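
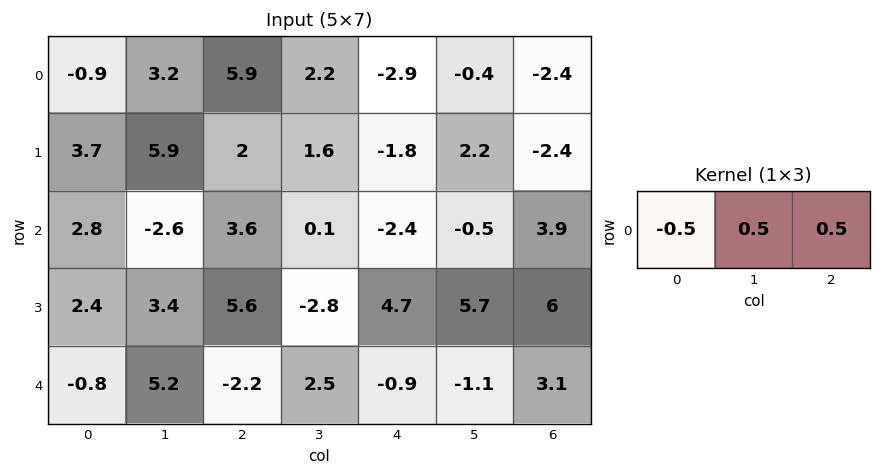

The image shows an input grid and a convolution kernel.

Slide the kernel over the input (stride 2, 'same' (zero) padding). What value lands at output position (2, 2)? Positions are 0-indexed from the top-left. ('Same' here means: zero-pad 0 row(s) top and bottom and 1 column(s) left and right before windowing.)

-2.25

The receptive field on the zero-padded input at this output position is [2.5 -0.9 -1.1]. Elementwise product with the kernel and sum: 2.5·-0.5 + -0.9·0.5 + -1.1·0.5.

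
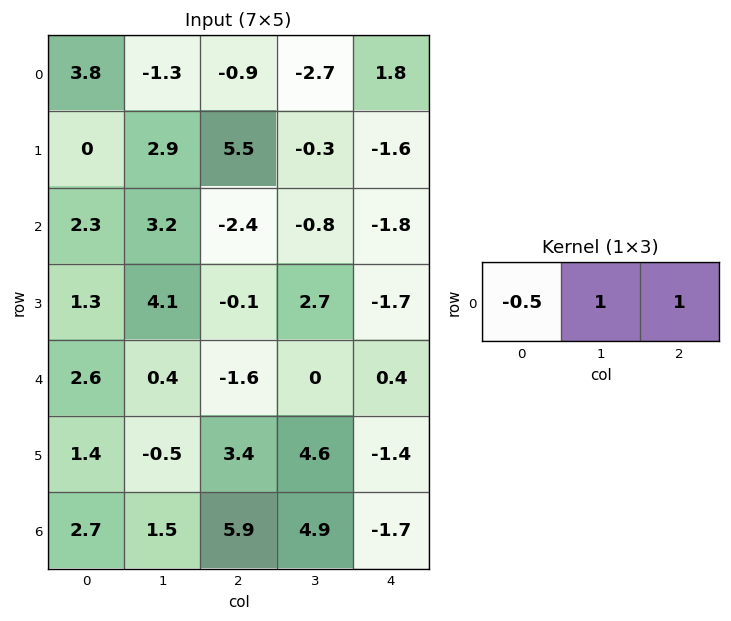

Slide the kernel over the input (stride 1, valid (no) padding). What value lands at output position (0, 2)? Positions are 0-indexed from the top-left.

-0.45

The receptive field on the input at this output position is [-0.9 -2.7 1.8]. Elementwise product with the kernel and sum: -0.9·-0.5 + -2.7·1 + 1.8·1.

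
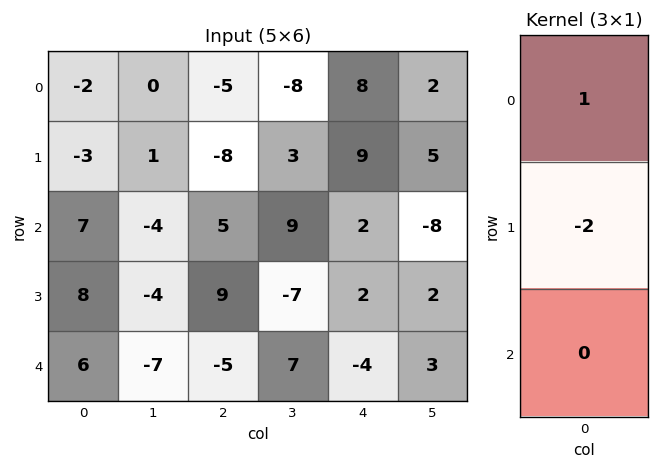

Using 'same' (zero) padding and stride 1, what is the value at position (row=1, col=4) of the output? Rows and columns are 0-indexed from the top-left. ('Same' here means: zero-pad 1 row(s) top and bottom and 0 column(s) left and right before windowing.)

The receptive field on the zero-padded input at this output position is [8 / 9 / 2]. Elementwise product with the kernel and sum: 8·1 + 9·-2.

-10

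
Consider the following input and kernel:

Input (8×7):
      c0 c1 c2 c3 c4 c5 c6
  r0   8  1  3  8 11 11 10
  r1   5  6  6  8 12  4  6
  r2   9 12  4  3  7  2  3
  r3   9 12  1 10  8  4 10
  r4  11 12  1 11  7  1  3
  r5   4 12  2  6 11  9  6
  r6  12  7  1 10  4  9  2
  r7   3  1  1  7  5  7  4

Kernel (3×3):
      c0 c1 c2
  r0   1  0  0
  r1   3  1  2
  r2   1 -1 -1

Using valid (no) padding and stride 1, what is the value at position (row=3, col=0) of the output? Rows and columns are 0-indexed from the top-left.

46

The receptive field on the input at this output position is [9 12 1 / 11 12 1 / 4 12 2]. Elementwise product with the kernel and sum: 9·1 + 11·3 + 12·1 + 1·2 + 4·1 + 12·-1 + 2·-1.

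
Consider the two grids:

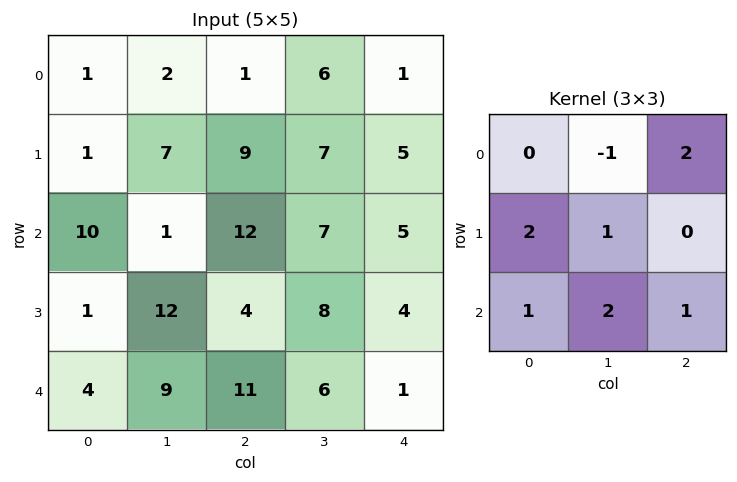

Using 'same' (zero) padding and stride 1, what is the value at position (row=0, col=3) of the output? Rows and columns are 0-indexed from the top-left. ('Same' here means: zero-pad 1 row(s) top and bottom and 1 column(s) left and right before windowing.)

The receptive field on the zero-padded input at this output position is [0 0 0 / 1 6 1 / 9 7 5]. Elementwise product with the kernel and sum: 0·-1 + 0·2 + 1·2 + 6·1 + 9·1 + 7·2 + 5·1.

36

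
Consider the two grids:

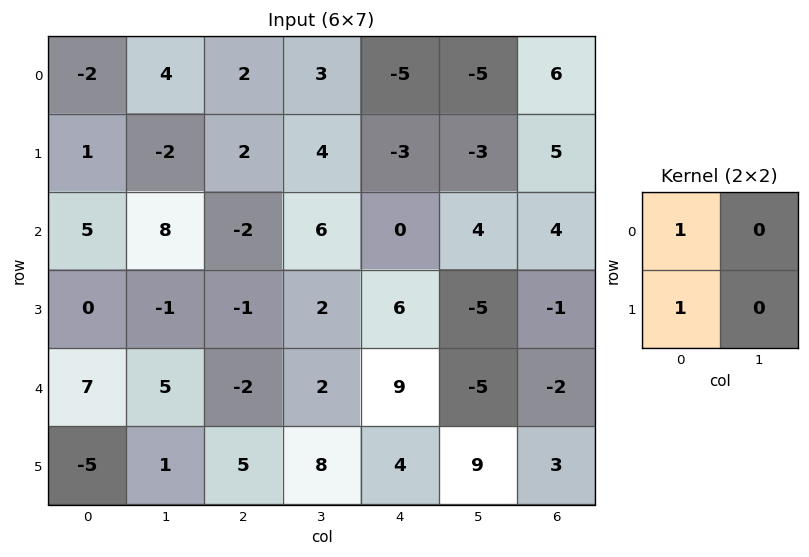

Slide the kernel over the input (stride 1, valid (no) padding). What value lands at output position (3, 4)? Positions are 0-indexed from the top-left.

The receptive field on the input at this output position is [6 -5 / 9 -5]. Elementwise product with the kernel and sum: 6·1 + 9·1.

15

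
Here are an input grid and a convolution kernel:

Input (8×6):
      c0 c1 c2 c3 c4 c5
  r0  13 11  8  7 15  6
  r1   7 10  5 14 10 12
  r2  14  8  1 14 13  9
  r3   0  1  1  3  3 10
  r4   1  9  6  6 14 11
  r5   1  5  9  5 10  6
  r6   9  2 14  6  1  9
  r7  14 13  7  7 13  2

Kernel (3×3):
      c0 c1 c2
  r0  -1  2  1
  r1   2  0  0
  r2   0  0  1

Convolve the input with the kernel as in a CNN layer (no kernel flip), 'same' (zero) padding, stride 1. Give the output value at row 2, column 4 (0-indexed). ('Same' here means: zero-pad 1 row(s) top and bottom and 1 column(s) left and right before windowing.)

The receptive field on the zero-padded input at this output position is [14 10 12 / 14 13 9 / 3 3 10]. Elementwise product with the kernel and sum: 14·-1 + 10·2 + 12·1 + 14·2 + 10·1.

56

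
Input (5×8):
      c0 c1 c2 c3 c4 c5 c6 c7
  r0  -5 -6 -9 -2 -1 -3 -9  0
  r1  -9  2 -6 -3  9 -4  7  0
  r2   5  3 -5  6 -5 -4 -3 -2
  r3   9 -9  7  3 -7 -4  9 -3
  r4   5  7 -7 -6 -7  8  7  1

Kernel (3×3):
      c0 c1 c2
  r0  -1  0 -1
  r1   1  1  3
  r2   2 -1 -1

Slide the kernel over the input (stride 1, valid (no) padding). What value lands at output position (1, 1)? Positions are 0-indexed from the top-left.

-11

The receptive field on the input at this output position is [2 -6 -3 / 3 -5 6 / -9 7 3]. Elementwise product with the kernel and sum: 2·-1 + -3·-1 + 3·1 + -5·1 + 6·3 + -9·2 + 7·-1 + 3·-1.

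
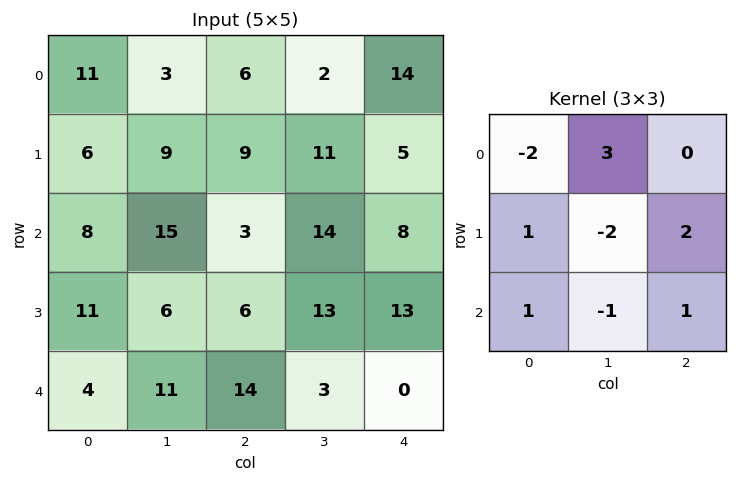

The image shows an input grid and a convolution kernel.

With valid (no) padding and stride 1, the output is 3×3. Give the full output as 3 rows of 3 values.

Output[0,0]: The receptive field on the input at this output position is [11 3 6 / 6 9 9 / 8 15 3]. Elementwise product with the kernel and sum: 11·-2 + 3·3 + 6·1 + 9·-2 + 9·2 + 8·1 + 15·-1 + 3·1.

-11 51 -12
10 59 12
47 -1 53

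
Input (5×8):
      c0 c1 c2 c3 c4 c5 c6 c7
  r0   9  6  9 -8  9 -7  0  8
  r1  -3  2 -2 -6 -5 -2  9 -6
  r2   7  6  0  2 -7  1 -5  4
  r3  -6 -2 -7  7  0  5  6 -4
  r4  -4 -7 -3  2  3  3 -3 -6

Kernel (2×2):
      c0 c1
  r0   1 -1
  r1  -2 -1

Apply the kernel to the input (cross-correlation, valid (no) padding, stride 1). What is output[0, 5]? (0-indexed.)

-12

The receptive field on the input at this output position is [-7 0 / -2 9]. Elementwise product with the kernel and sum: -7·1 + 0·-1 + -2·-2 + 9·-1.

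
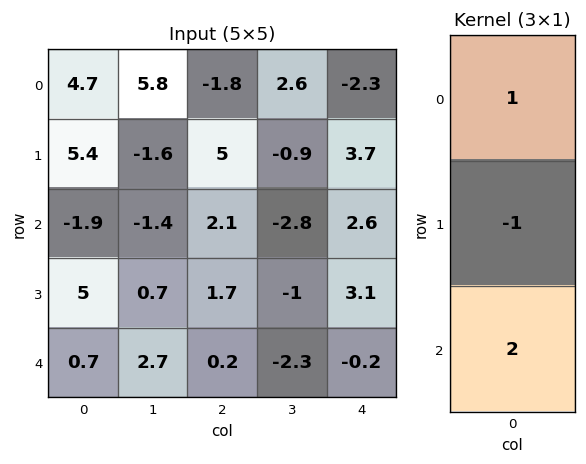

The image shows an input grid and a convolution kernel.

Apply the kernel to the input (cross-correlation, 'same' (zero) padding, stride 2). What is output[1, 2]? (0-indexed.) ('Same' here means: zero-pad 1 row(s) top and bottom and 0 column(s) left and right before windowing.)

7.3

The receptive field on the zero-padded input at this output position is [3.7 / 2.6 / 3.1]. Elementwise product with the kernel and sum: 3.7·1 + 2.6·-1 + 3.1·2.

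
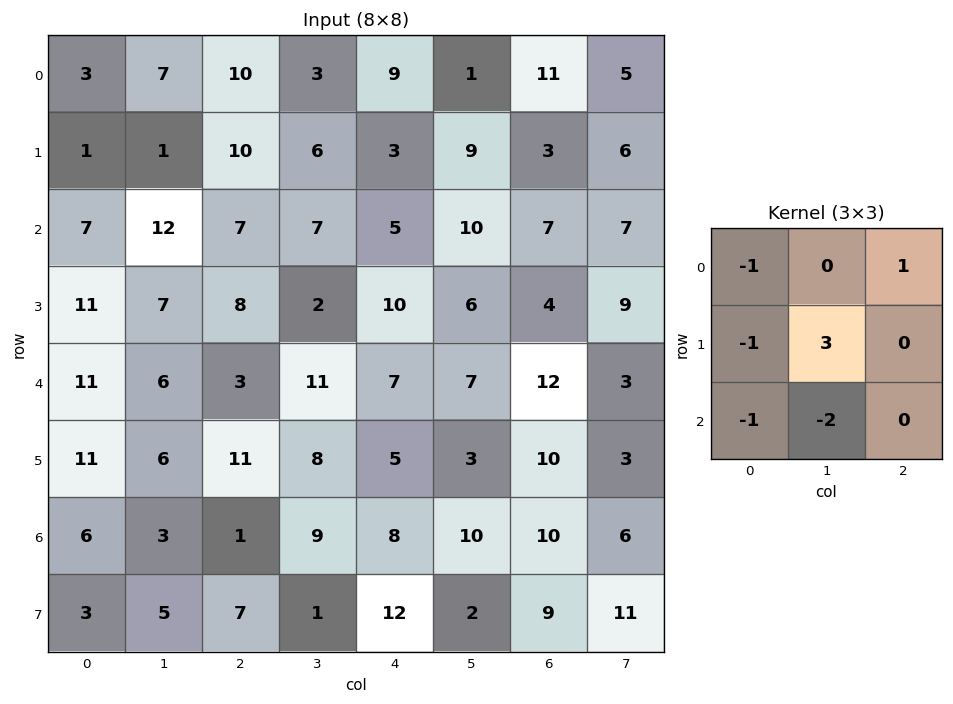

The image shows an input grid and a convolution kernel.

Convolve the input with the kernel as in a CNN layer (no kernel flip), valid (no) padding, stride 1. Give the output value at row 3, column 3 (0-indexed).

-4

The receptive field on the input at this output position is [2 10 6 / 11 7 7 / 8 5 3]. Elementwise product with the kernel and sum: 2·-1 + 6·1 + 11·-1 + 7·3 + 8·-1 + 5·-2.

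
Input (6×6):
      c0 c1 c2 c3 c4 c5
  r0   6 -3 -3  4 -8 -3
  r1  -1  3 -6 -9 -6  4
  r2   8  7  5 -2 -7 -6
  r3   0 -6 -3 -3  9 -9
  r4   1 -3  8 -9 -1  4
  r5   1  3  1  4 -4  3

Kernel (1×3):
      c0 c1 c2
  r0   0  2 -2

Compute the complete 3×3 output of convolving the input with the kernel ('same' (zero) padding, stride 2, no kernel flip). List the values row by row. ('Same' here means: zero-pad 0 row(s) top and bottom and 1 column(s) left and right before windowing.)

Output[0,0]: The receptive field on the zero-padded input at this output position is [0 6 -3]. Elementwise product with the kernel and sum: 6·2 + -3·-2.

18 -14 -10
2 14 -2
8 34 -10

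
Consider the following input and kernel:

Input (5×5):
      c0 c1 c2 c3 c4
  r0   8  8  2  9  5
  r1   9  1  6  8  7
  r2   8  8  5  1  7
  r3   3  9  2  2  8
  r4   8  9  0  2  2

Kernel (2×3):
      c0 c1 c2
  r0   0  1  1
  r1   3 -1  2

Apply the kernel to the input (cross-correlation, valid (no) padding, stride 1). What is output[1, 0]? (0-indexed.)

33

The receptive field on the input at this output position is [9 1 6 / 8 8 5]. Elementwise product with the kernel and sum: 1·1 + 6·1 + 8·3 + 8·-1 + 5·2.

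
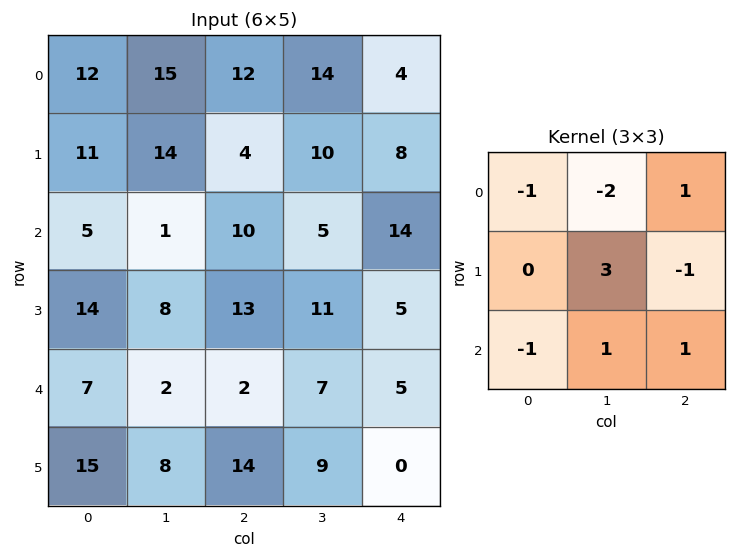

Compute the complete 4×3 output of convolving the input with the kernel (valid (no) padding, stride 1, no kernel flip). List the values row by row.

14 -9 -5
-35 29 -12
11 19 32
-6 -9 -19

Output[0,0]: The receptive field on the input at this output position is [12 15 12 / 11 14 4 / 5 1 10]. Elementwise product with the kernel and sum: 12·-1 + 15·-2 + 12·1 + 14·3 + 4·-1 + 5·-1 + 1·1 + 10·1.
Output[0,1]: The receptive field on the input at this output position is [15 12 14 / 14 4 10 / 1 10 5]. Elementwise product with the kernel and sum: 15·-1 + 12·-2 + 14·1 + 4·3 + 10·-1 + 1·-1 + 10·1 + 5·1.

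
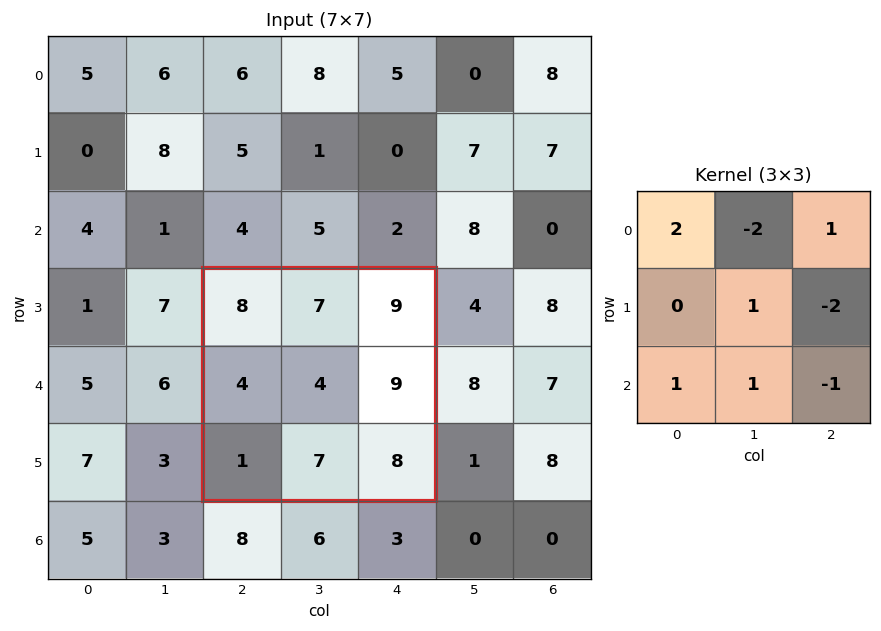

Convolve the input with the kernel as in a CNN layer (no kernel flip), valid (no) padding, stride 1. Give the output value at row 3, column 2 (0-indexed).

-3

The receptive field on the input at this output position is [8 7 9 / 4 4 9 / 1 7 8]. Elementwise product with the kernel and sum: 8·2 + 7·-2 + 9·1 + 4·1 + 9·-2 + 1·1 + 7·1 + 8·-1.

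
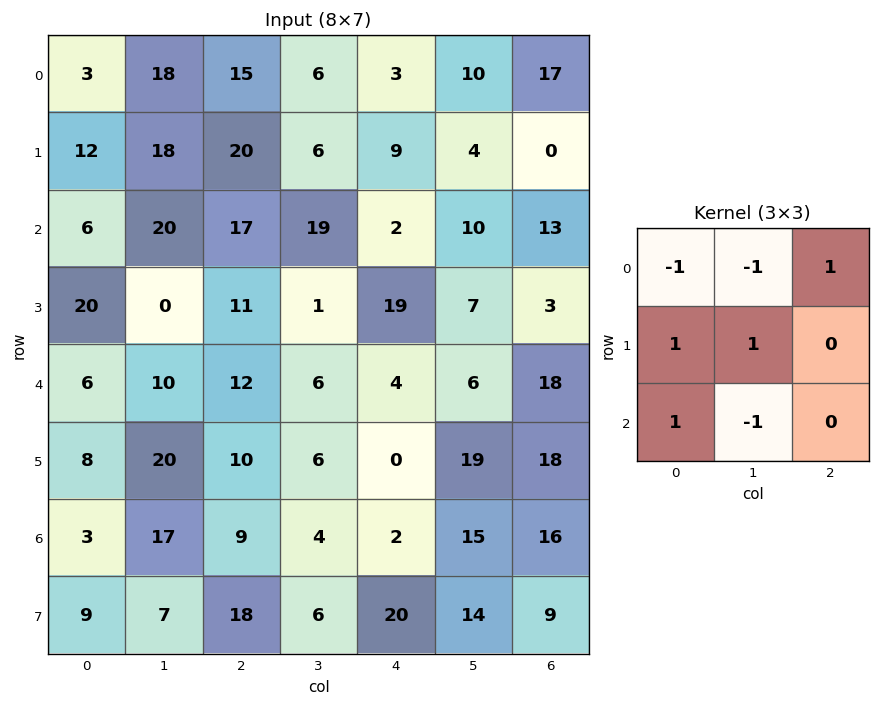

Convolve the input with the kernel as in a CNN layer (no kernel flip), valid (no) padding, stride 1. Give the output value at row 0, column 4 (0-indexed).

9

The receptive field on the input at this output position is [3 10 17 / 9 4 0 / 2 10 13]. Elementwise product with the kernel and sum: 3·-1 + 10·-1 + 17·1 + 9·1 + 4·1 + 2·1 + 10·-1.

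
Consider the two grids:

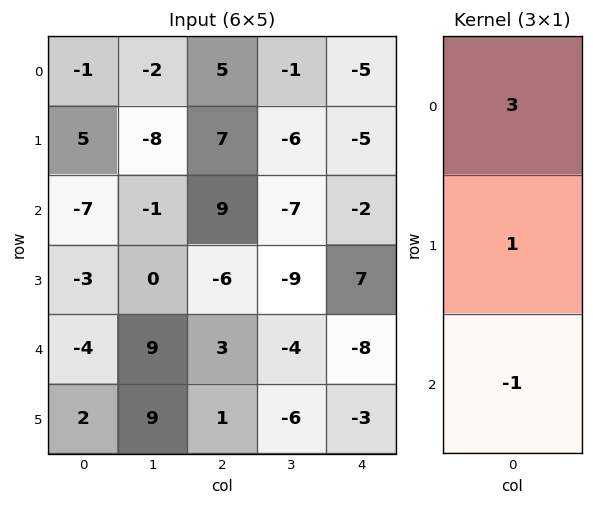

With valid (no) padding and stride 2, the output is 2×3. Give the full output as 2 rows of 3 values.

9 13 -18
-20 18 9

Output[0,0]: The receptive field on the input at this output position is [-1 / 5 / -7]. Elementwise product with the kernel and sum: -1·3 + 5·1 + -7·-1.
Output[0,1]: The receptive field on the input at this output position is [5 / 7 / 9]. Elementwise product with the kernel and sum: 5·3 + 7·1 + 9·-1.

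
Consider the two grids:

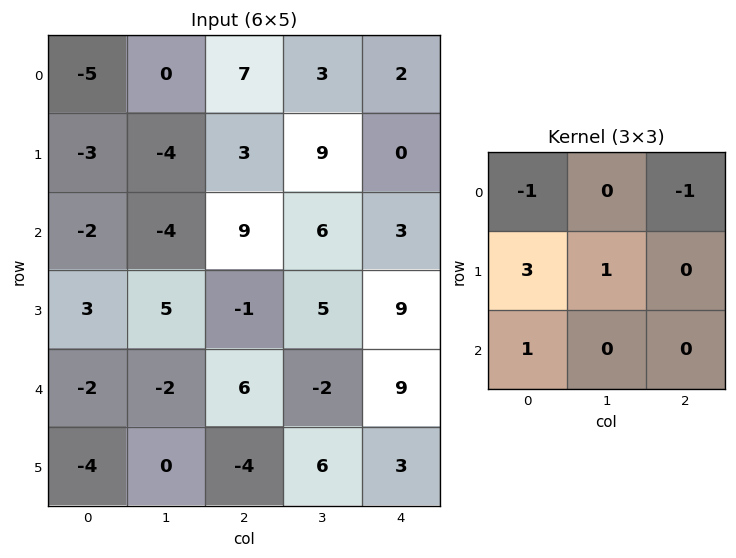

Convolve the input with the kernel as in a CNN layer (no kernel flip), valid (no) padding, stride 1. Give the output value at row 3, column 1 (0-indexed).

-10

The receptive field on the input at this output position is [5 -1 5 / -2 6 -2 / 0 -4 6]. Elementwise product with the kernel and sum: 5·-1 + 5·-1 + -2·3 + 6·1 + 0·1.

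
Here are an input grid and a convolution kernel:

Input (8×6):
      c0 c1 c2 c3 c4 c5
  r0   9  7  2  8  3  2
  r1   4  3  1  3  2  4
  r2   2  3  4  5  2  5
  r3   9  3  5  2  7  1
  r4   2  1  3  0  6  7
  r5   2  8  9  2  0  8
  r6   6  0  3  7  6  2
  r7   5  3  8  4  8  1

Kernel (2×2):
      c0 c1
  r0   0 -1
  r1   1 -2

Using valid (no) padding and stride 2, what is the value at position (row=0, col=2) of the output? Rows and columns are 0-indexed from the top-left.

-8

The receptive field on the input at this output position is [3 2 / 2 4]. Elementwise product with the kernel and sum: 2·-1 + 2·1 + 4·-2.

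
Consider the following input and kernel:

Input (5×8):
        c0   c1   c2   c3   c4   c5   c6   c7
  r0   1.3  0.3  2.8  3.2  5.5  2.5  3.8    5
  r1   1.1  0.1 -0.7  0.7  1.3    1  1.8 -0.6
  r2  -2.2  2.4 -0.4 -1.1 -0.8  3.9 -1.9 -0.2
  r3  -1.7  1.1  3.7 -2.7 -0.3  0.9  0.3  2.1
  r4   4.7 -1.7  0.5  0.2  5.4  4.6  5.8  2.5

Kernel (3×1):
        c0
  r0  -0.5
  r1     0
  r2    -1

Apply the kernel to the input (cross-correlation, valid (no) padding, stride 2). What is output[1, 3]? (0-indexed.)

-4.85

The receptive field on the input at this output position is [-1.9 / 0.3 / 5.8]. Elementwise product with the kernel and sum: -1.9·-0.5 + 5.8·-1.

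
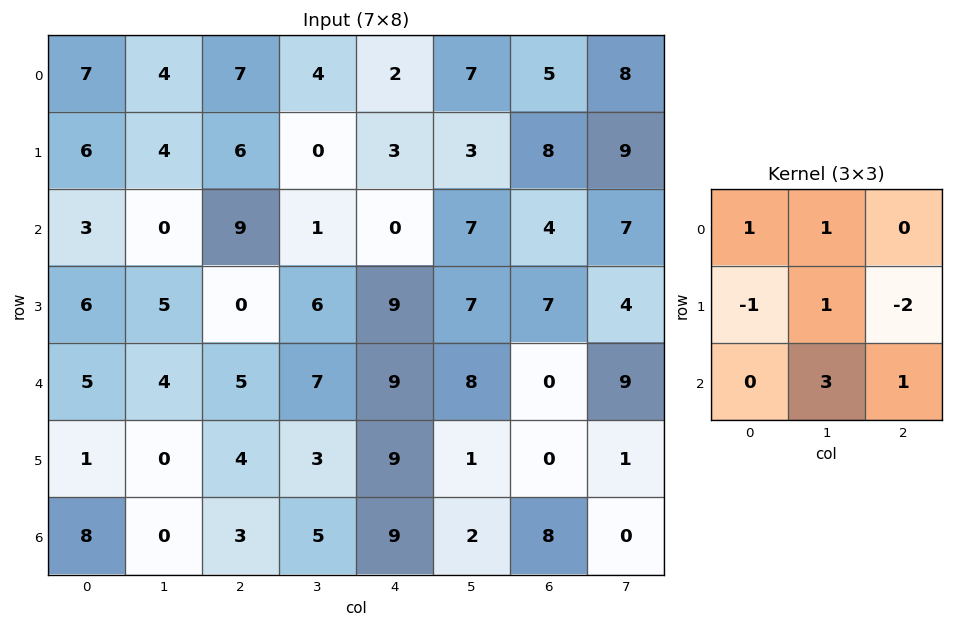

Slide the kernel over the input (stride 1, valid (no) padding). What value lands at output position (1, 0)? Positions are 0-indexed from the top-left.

4

The receptive field on the input at this output position is [6 4 6 / 3 0 9 / 6 5 0]. Elementwise product with the kernel and sum: 6·1 + 4·1 + 3·-1 + 0·1 + 9·-2 + 5·3 + 0·1.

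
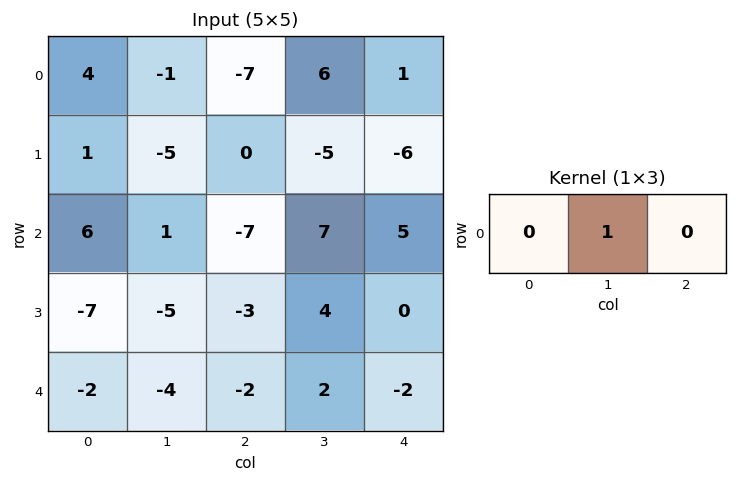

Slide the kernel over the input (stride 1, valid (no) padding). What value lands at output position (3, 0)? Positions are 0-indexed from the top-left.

The receptive field on the input at this output position is [-7 -5 -3]. Elementwise product with the kernel and sum: -5·1.

-5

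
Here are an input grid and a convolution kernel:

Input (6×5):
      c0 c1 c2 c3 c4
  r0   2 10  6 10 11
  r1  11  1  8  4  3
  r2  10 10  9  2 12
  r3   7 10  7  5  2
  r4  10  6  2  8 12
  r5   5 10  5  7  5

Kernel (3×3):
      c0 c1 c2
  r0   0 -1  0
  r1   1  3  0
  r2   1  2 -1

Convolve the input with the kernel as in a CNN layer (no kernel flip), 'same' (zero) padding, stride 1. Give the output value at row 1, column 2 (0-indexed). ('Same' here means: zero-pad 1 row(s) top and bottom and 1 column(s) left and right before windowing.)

The receptive field on the zero-padded input at this output position is [10 6 10 / 1 8 4 / 10 9 2]. Elementwise product with the kernel and sum: 6·-1 + 1·1 + 8·3 + 10·1 + 9·2 + 2·-1.

45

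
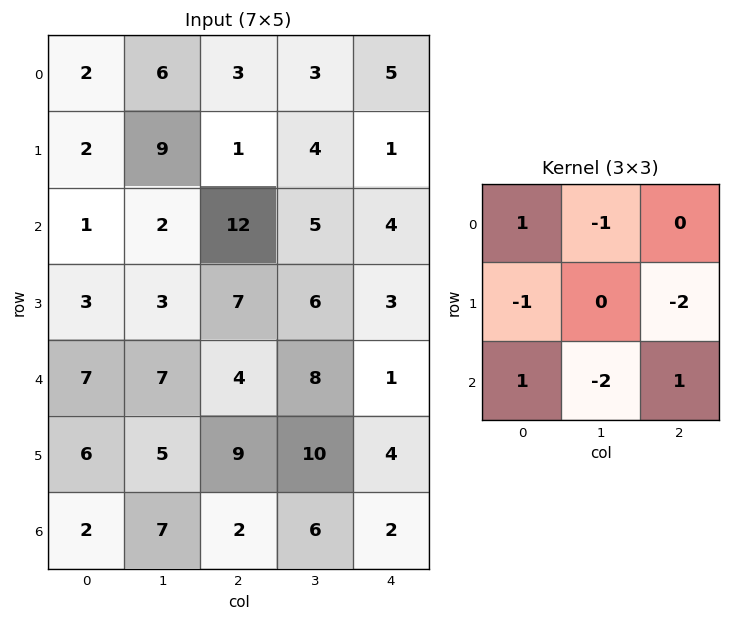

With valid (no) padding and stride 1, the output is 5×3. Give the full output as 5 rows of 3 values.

Output[0,0]: The receptive field on the input at this output position is [2 6 3 / 2 9 1 / 1 2 12]. Elementwise product with the kernel and sum: 2·1 + 6·-1 + 2·-1 + 1·-2 + 1·1 + 2·-2 + 12·1.

1 -31 3
-28 -9 -25
-21 -18 -17
-10 -30 -12
-34 -13 -29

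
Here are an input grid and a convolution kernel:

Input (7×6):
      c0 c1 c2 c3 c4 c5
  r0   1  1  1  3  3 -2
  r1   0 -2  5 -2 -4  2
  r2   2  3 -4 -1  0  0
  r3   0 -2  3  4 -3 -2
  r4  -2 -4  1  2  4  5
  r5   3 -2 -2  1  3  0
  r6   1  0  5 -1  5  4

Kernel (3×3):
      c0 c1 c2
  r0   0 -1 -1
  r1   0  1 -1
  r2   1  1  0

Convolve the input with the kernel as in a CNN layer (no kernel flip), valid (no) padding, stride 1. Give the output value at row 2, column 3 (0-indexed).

The receptive field on the input at this output position is [-1 0 0 / 4 -3 -2 / 2 4 5]. Elementwise product with the kernel and sum: 0·-1 + 0·-1 + -3·1 + -2·-1 + 2·1 + 4·1.

5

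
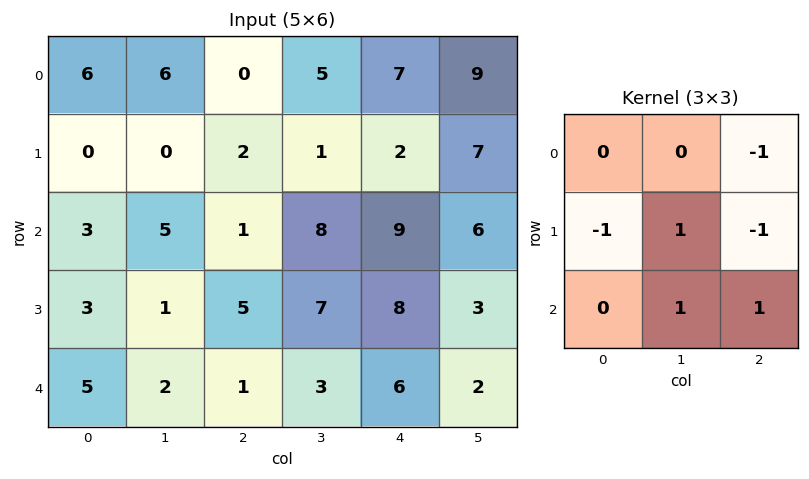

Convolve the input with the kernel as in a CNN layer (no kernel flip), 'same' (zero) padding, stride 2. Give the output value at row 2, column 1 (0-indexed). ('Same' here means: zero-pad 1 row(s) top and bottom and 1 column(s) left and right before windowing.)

-11

The receptive field on the zero-padded input at this output position is [1 5 7 / 2 1 3 / 0 0 0]. Elementwise product with the kernel and sum: 7·-1 + 2·-1 + 1·1 + 3·-1 + 0·1 + 0·1.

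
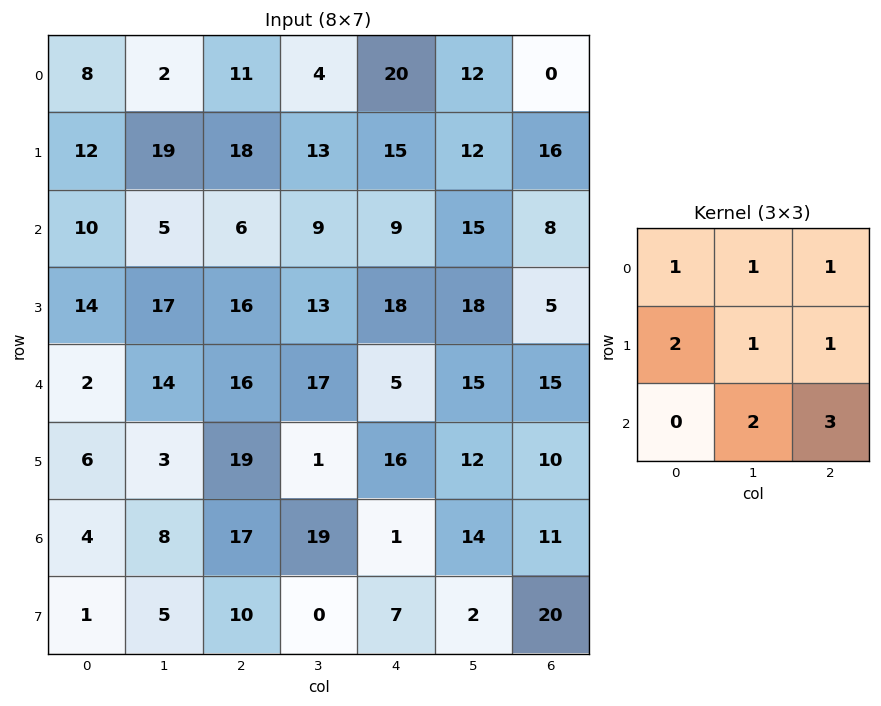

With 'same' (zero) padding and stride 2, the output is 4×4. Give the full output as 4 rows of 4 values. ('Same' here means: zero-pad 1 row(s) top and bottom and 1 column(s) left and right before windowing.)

91 94 106 56
125 146 172 76
68 148 171 88
38 95 102 101

Output[0,0]: The receptive field on the zero-padded input at this output position is [0 0 0 / 0 8 2 / 0 12 19]. Elementwise product with the kernel and sum: 0·1 + 0·1 + 0·1 + 0·2 + 8·1 + 2·1 + 12·2 + 19·3.
Output[0,1]: The receptive field on the zero-padded input at this output position is [0 0 0 / 2 11 4 / 19 18 13]. Elementwise product with the kernel and sum: 0·1 + 0·1 + 0·1 + 2·2 + 11·1 + 4·1 + 18·2 + 13·3.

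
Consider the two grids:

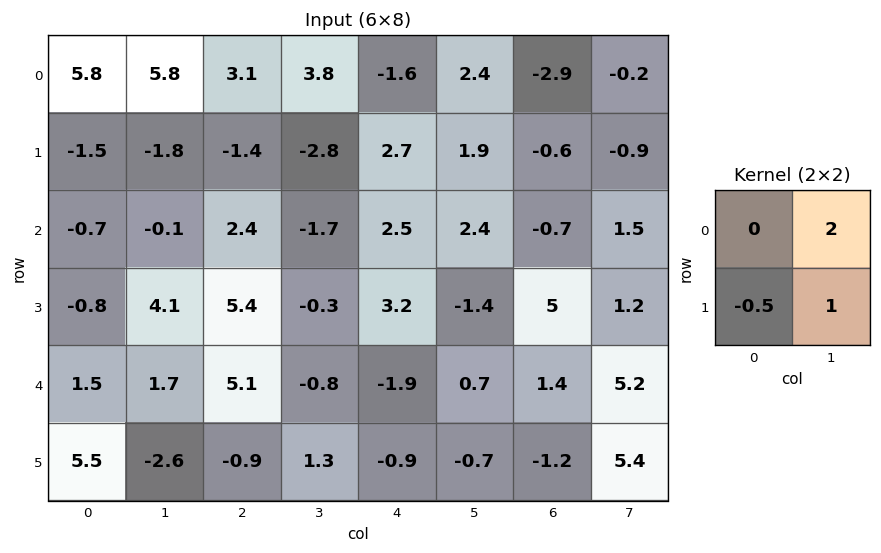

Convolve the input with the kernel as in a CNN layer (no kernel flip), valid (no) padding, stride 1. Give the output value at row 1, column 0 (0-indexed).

The receptive field on the input at this output position is [-1.5 -1.8 / -0.7 -0.1]. Elementwise product with the kernel and sum: -1.8·2 + -0.7·-0.5 + -0.1·1.

-3.35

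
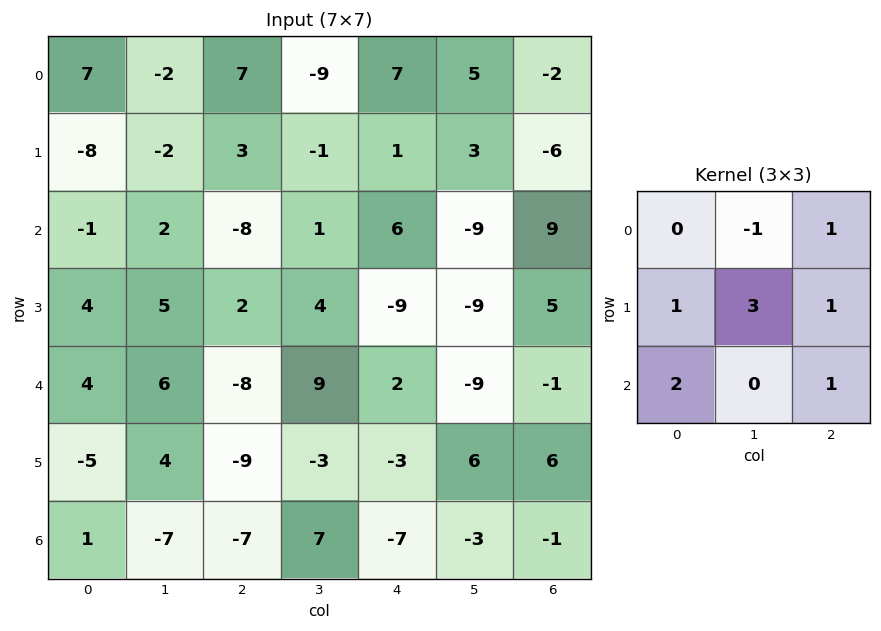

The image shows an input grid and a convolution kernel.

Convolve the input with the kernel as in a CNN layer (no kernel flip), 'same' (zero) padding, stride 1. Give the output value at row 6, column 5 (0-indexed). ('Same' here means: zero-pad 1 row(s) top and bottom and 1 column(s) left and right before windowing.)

-17

The receptive field on the zero-padded input at this output position is [-3 6 6 / -7 -3 -1 / 0 0 0]. Elementwise product with the kernel and sum: 6·-1 + 6·1 + -7·1 + -3·3 + -1·1 + 0·2 + 0·1.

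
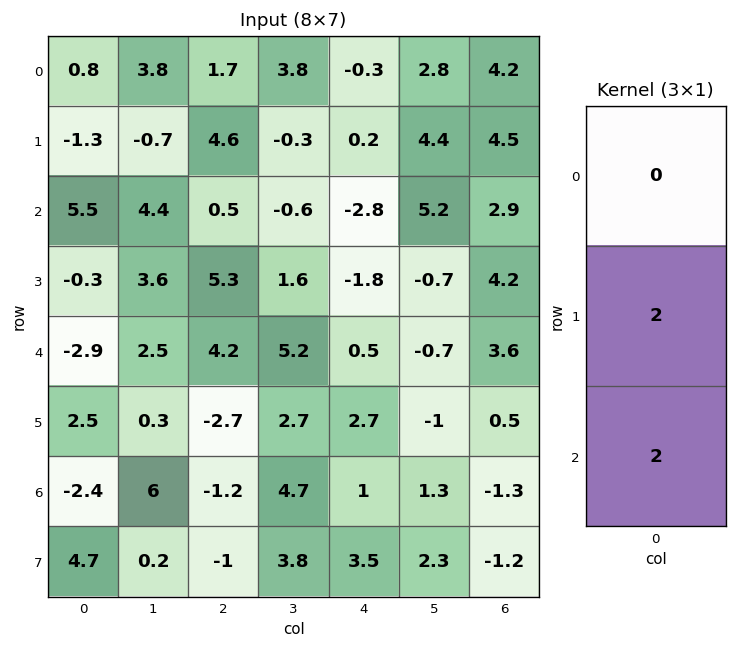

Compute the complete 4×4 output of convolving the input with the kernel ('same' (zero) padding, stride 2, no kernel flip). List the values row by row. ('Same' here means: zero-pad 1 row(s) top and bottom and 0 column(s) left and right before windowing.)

-1 12.6 -0.2 17.4
10.4 11.6 -9.2 14.2
-0.8 3 6.4 8.2
4.6 -4.4 9 -5

Output[0,0]: The receptive field on the zero-padded input at this output position is [0 / 0.8 / -1.3]. Elementwise product with the kernel and sum: 0.8·2 + -1.3·2.
Output[0,1]: The receptive field on the zero-padded input at this output position is [0 / 1.7 / 4.6]. Elementwise product with the kernel and sum: 1.7·2 + 4.6·2.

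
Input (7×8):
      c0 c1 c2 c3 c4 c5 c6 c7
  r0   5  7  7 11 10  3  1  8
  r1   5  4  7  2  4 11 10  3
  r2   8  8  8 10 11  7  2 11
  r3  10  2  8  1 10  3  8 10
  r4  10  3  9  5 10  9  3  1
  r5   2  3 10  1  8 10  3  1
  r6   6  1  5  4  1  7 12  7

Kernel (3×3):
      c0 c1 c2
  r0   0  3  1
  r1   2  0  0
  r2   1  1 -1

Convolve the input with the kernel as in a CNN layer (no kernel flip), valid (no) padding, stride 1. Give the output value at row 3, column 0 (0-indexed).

The receptive field on the input at this output position is [10 2 8 / 10 3 9 / 2 3 10]. Elementwise product with the kernel and sum: 2·3 + 8·1 + 10·2 + 2·1 + 3·1 + 10·-1.

29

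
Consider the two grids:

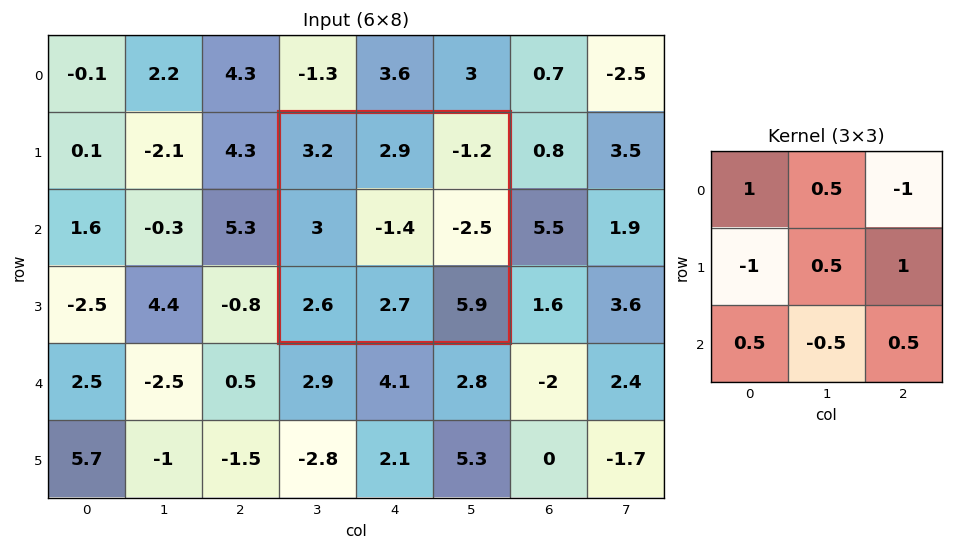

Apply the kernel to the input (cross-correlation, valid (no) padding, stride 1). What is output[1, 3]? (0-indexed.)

2.55

The receptive field on the input at this output position is [3.2 2.9 -1.2 / 3 -1.4 -2.5 / 2.6 2.7 5.9]. Elementwise product with the kernel and sum: 3.2·1 + 2.9·0.5 + -1.2·-1 + 3·-1 + -1.4·0.5 + -2.5·1 + 2.6·0.5 + 2.7·-0.5 + 5.9·0.5.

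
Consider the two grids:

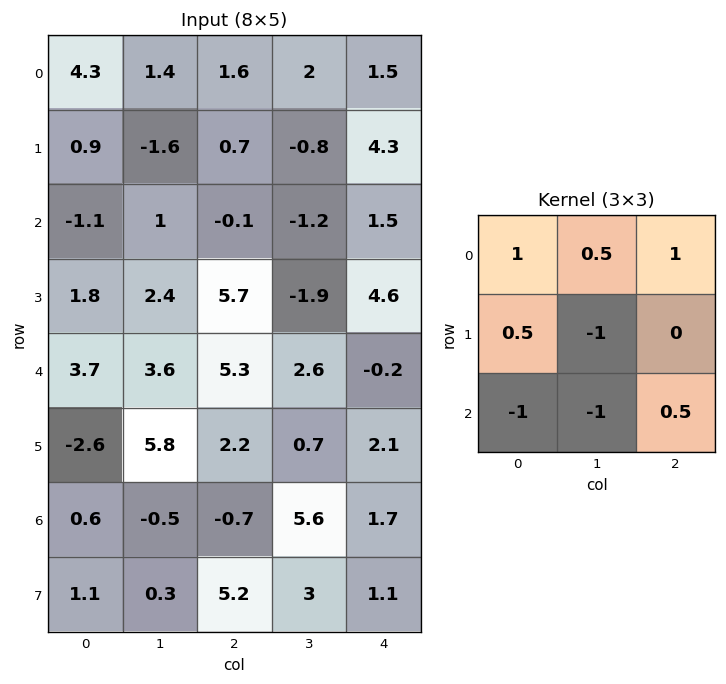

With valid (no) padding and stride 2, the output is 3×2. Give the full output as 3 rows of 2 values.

8.7 7.3
-6.85 -2.45
3.25 2.75

Output[0,0]: The receptive field on the input at this output position is [4.3 1.4 1.6 / 0.9 -1.6 0.7 / -1.1 1 -0.1]. Elementwise product with the kernel and sum: 4.3·1 + 1.4·0.5 + 1.6·1 + 0.9·0.5 + -1.6·-1 + -1.1·-1 + 1·-1 + -0.1·0.5.
Output[0,1]: The receptive field on the input at this output position is [1.6 2 1.5 / 0.7 -0.8 4.3 / -0.1 -1.2 1.5]. Elementwise product with the kernel and sum: 1.6·1 + 2·0.5 + 1.5·1 + 0.7·0.5 + -0.8·-1 + -0.1·-1 + -1.2·-1 + 1.5·0.5.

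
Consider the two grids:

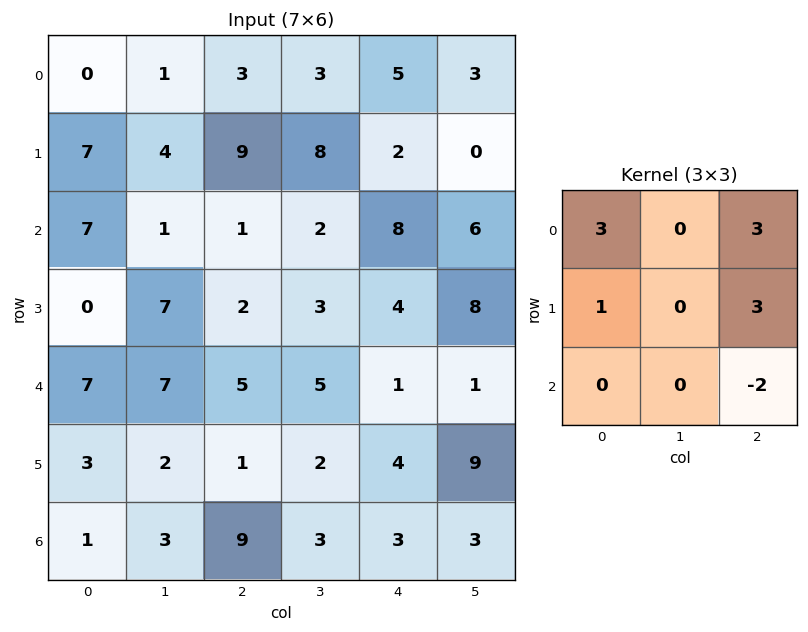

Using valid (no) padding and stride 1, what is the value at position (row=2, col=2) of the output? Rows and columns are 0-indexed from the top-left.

The receptive field on the input at this output position is [1 2 8 / 2 3 4 / 5 5 1]. Elementwise product with the kernel and sum: 1·3 + 8·3 + 2·1 + 4·3 + 1·-2.

39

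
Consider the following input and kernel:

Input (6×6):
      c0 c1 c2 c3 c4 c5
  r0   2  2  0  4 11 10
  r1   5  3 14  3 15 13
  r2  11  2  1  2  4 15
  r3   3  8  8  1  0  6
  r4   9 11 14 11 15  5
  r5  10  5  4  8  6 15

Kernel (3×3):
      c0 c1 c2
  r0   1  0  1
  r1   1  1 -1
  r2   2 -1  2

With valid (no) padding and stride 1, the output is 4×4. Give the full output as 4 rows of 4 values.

18 27 21 49
45 17 43 21
50 49 61 29
40 45 30 68

Output[0,0]: The receptive field on the input at this output position is [2 2 0 / 5 3 14 / 11 2 1]. Elementwise product with the kernel and sum: 2·1 + 0·1 + 5·1 + 3·1 + 14·-1 + 11·2 + 2·-1 + 1·2.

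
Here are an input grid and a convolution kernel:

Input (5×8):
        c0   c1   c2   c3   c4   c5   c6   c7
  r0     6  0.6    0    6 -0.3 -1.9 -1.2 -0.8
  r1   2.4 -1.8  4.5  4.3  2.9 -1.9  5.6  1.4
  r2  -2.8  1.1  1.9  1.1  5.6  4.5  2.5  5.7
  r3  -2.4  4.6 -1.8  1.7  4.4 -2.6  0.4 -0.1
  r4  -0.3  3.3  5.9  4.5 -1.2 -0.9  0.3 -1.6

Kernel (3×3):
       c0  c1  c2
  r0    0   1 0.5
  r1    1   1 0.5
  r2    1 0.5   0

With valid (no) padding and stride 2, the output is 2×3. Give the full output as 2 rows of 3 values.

1.2 18.55 9.15
4.7 14.15 6.1

Output[0,0]: The receptive field on the input at this output position is [6 0.6 0 / 2.4 -1.8 4.5 / -2.8 1.1 1.9]. Elementwise product with the kernel and sum: 0.6·1 + 0·0.5 + 2.4·1 + -1.8·1 + 4.5·0.5 + -2.8·1 + 1.1·0.5.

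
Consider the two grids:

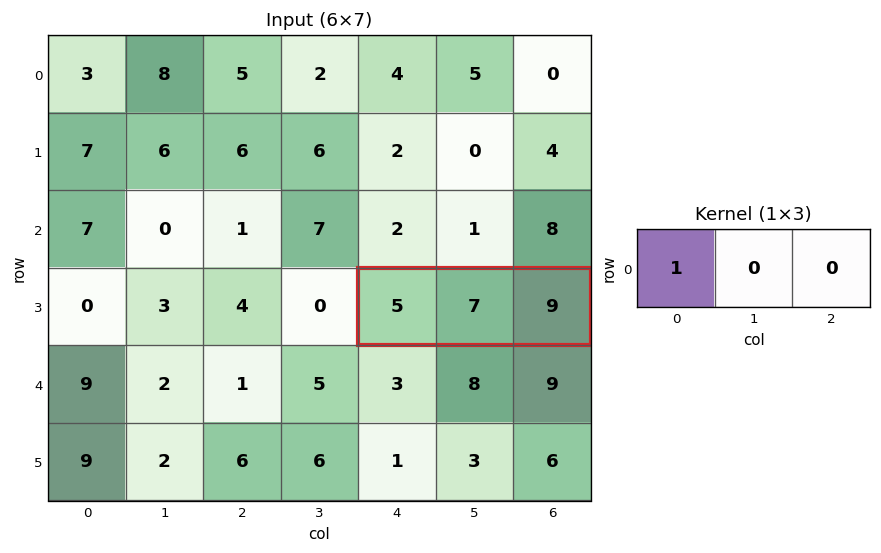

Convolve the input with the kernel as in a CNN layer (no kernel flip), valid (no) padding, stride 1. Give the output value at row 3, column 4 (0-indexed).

The receptive field on the input at this output position is [5 7 9]. Elementwise product with the kernel and sum: 5·1.

5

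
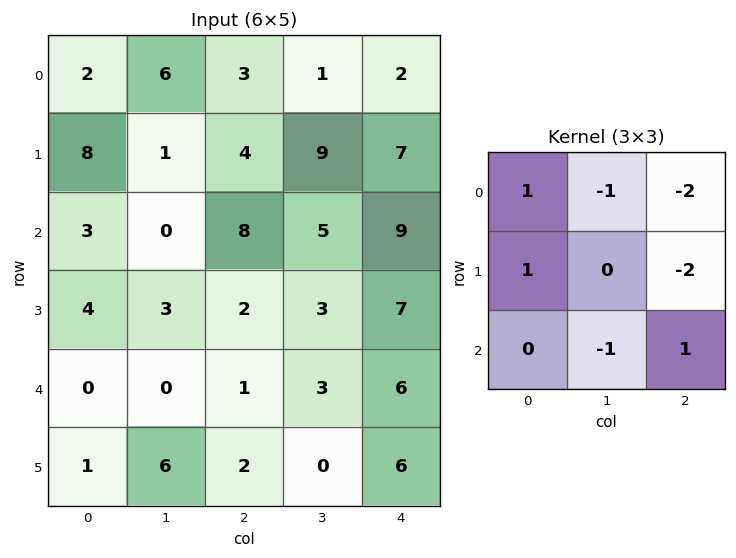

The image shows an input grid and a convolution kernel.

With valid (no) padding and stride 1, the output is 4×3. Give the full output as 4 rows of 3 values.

Output[0,0]: The receptive field on the input at this output position is [2 6 3 / 8 1 4 / 3 0 8]. Elementwise product with the kernel and sum: 2·1 + 6·-1 + 3·-2 + 8·1 + 4·-2 + 0·-1 + 8·1.

-2 -19 -8
-15 -30 -25
-12 -19 -24
-9 -13 -20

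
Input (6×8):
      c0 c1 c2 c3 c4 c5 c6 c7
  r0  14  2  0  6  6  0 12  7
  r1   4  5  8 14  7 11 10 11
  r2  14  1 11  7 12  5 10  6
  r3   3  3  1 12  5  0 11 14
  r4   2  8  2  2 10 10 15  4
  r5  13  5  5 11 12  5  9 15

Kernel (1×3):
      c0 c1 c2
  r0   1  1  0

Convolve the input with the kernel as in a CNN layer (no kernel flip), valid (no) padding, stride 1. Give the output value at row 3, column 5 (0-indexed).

11

The receptive field on the input at this output position is [0 11 14]. Elementwise product with the kernel and sum: 0·1 + 11·1.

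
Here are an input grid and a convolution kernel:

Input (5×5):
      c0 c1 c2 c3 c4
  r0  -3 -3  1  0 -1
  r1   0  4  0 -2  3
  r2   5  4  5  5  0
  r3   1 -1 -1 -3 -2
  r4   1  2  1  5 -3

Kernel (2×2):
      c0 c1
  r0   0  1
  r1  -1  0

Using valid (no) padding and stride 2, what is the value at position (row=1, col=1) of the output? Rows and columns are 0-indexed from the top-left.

The receptive field on the input at this output position is [5 5 / -1 -3]. Elementwise product with the kernel and sum: 5·1 + -1·-1.

6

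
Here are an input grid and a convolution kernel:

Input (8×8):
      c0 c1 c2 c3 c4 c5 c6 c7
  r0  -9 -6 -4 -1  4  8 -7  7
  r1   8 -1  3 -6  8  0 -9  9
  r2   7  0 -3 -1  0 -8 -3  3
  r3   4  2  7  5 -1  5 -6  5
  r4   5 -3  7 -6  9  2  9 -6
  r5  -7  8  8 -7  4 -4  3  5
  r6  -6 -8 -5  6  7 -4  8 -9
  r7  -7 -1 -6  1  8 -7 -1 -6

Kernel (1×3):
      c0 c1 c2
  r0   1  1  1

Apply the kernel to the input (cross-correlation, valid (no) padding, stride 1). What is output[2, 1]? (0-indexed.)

-4

The receptive field on the input at this output position is [0 -3 -1]. Elementwise product with the kernel and sum: 0·1 + -3·1 + -1·1.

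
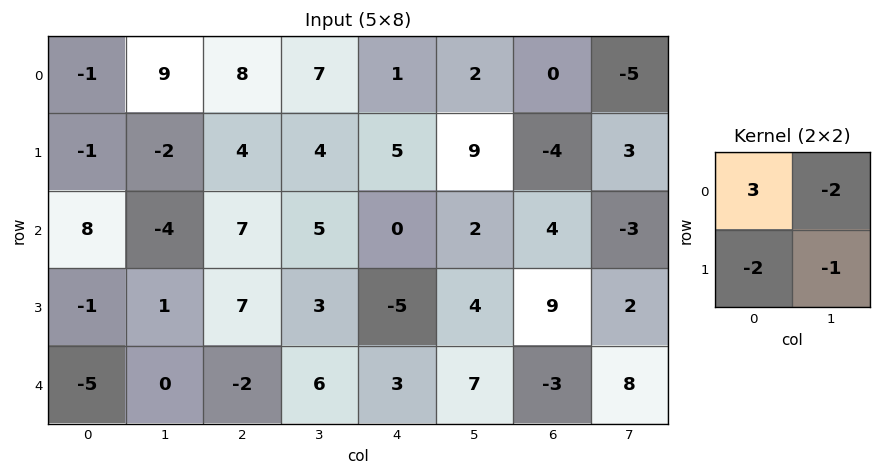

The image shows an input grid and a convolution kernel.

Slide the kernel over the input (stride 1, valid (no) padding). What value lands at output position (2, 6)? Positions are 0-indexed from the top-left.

-2

The receptive field on the input at this output position is [4 -3 / 9 2]. Elementwise product with the kernel and sum: 4·3 + -3·-2 + 9·-2 + 2·-1.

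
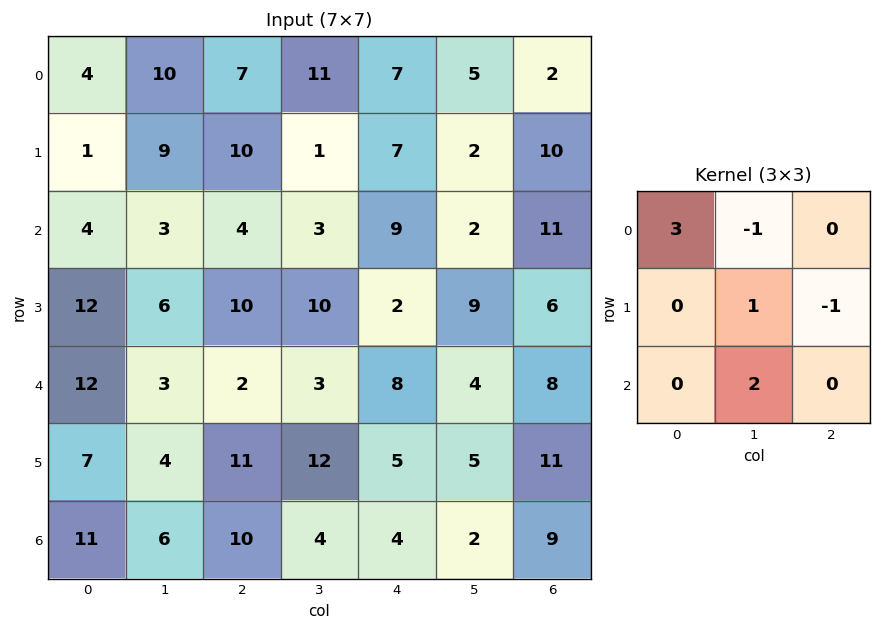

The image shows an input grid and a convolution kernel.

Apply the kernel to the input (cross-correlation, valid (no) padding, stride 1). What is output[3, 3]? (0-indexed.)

The receptive field on the input at this output position is [10 2 9 / 3 8 4 / 12 5 5]. Elementwise product with the kernel and sum: 10·3 + 2·-1 + 8·1 + 4·-1 + 5·2.

42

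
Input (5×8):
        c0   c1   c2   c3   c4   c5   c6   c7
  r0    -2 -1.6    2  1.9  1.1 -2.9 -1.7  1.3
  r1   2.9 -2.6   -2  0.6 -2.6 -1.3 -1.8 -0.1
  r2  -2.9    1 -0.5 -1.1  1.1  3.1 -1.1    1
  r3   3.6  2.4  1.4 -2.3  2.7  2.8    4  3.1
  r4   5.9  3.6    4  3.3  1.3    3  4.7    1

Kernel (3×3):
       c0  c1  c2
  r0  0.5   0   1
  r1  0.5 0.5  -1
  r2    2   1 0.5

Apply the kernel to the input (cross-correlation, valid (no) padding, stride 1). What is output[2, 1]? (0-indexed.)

The receptive field on the input at this output position is [1 -0.5 -1.1 / 2.4 1.4 -2.3 / 3.6 4 3.3]. Elementwise product with the kernel and sum: 1·0.5 + -1.1·1 + 2.4·0.5 + 1.4·0.5 + -2.3·-1 + 3.6·2 + 4·1 + 3.3·0.5.

16.45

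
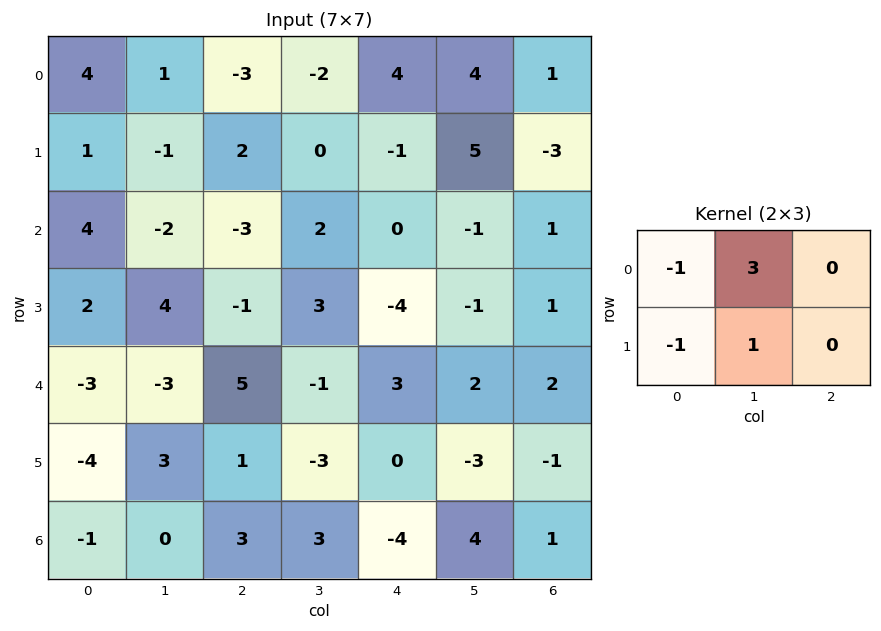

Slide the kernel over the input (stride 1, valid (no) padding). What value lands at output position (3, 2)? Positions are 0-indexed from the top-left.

4

The receptive field on the input at this output position is [-1 3 -4 / 5 -1 3]. Elementwise product with the kernel and sum: -1·-1 + 3·3 + 5·-1 + -1·1.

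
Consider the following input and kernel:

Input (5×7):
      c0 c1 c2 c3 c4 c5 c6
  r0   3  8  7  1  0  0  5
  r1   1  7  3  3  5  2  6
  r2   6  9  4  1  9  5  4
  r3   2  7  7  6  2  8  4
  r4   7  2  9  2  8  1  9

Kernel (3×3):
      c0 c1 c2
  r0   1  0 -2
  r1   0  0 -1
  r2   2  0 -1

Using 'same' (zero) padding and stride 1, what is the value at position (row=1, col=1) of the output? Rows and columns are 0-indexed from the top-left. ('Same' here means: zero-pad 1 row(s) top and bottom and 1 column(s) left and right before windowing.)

-6

The receptive field on the zero-padded input at this output position is [3 8 7 / 1 7 3 / 6 9 4]. Elementwise product with the kernel and sum: 3·1 + 7·-2 + 3·-1 + 6·2 + 4·-1.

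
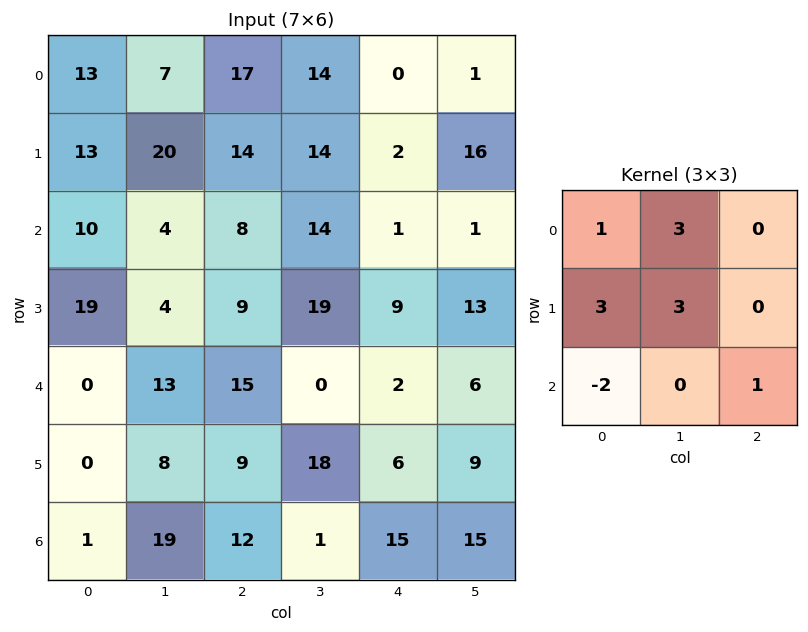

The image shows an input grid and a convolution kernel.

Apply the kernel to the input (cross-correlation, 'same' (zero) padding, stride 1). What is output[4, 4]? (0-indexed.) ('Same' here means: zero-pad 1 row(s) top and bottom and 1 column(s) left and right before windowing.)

25

The receptive field on the zero-padded input at this output position is [19 9 13 / 0 2 6 / 18 6 9]. Elementwise product with the kernel and sum: 19·1 + 9·3 + 0·3 + 2·3 + 18·-2 + 9·1.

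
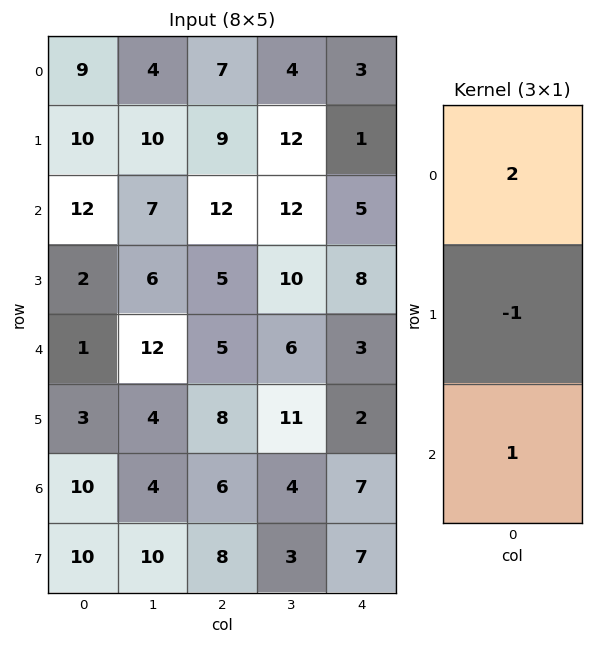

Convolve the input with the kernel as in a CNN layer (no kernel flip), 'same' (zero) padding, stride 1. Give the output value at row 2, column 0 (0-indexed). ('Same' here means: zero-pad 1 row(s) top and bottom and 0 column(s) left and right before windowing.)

The receptive field on the zero-padded input at this output position is [10 / 12 / 2]. Elementwise product with the kernel and sum: 10·2 + 12·-1 + 2·1.

10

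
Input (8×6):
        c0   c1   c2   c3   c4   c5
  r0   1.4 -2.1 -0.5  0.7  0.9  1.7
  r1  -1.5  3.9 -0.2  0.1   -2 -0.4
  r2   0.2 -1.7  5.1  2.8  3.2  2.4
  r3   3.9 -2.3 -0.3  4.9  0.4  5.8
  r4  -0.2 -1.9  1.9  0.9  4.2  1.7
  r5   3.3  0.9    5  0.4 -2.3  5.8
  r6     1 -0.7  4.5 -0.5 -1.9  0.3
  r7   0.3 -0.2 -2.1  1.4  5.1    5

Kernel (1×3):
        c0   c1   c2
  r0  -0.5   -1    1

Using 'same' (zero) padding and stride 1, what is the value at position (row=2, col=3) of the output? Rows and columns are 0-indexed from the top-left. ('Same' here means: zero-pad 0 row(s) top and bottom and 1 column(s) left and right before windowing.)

-2.15

The receptive field on the zero-padded input at this output position is [5.1 2.8 3.2]. Elementwise product with the kernel and sum: 5.1·-0.5 + 2.8·-1 + 3.2·1.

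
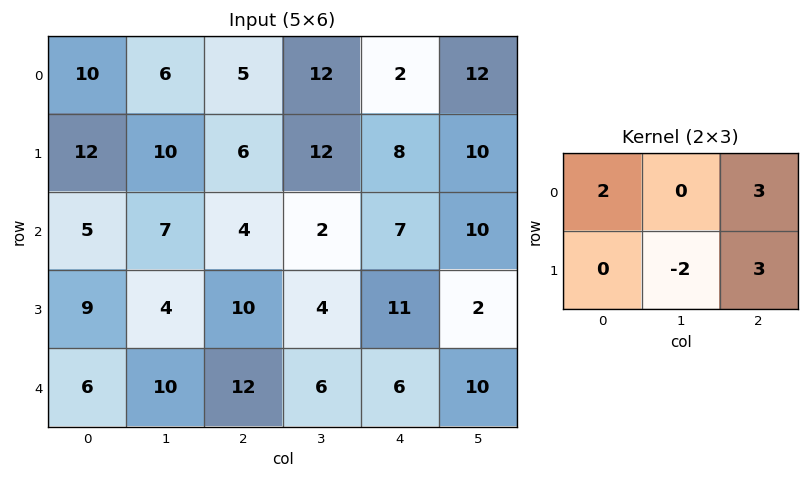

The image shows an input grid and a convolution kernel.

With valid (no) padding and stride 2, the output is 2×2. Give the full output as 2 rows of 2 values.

33 16
44 54

Output[0,0]: The receptive field on the input at this output position is [10 6 5 / 12 10 6]. Elementwise product with the kernel and sum: 10·2 + 5·3 + 10·-2 + 6·3.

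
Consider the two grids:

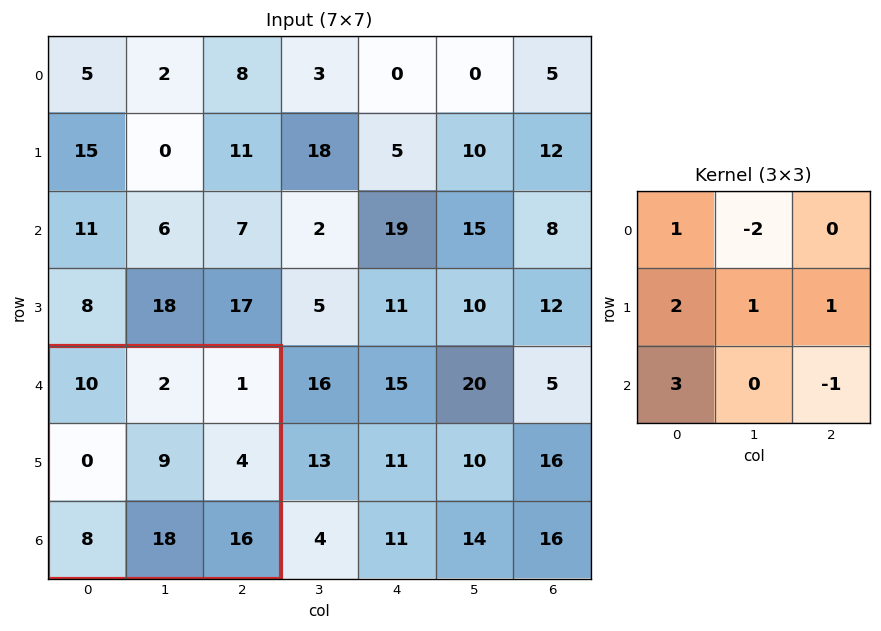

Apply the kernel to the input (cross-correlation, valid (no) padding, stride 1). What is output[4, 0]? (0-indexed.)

The receptive field on the input at this output position is [10 2 1 / 0 9 4 / 8 18 16]. Elementwise product with the kernel and sum: 10·1 + 2·-2 + 0·2 + 9·1 + 4·1 + 8·3 + 16·-1.

27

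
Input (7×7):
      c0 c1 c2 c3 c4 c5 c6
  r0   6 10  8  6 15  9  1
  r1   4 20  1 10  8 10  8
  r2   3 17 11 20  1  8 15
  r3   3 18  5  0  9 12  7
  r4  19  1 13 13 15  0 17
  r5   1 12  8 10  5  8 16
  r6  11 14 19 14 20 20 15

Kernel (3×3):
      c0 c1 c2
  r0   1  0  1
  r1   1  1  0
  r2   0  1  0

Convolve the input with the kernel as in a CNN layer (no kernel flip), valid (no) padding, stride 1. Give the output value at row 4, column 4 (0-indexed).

65

The receptive field on the input at this output position is [15 0 17 / 5 8 16 / 20 20 15]. Elementwise product with the kernel and sum: 15·1 + 17·1 + 5·1 + 8·1 + 20·1.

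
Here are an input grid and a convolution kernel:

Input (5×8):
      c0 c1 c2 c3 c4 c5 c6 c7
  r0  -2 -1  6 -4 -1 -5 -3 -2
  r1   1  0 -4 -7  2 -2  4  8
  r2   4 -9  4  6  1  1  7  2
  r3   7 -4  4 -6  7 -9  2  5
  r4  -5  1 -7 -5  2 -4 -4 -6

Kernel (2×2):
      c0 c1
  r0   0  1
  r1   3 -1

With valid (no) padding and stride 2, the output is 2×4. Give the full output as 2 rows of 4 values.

2 -9 3 2
16 24 31 3

Output[0,0]: The receptive field on the input at this output position is [-2 -1 / 1 0]. Elementwise product with the kernel and sum: -1·1 + 1·3 + 0·-1.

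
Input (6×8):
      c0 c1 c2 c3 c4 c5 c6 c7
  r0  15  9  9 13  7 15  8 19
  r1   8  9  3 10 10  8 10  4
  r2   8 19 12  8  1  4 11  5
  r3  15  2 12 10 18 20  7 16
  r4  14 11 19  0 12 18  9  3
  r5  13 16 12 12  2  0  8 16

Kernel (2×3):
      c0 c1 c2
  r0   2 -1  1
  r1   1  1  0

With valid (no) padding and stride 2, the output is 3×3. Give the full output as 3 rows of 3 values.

Output[0,0]: The receptive field on the input at this output position is [15 9 9 / 8 9 3]. Elementwise product with the kernel and sum: 15·2 + 9·-1 + 9·1 + 8·1 + 9·1.
Output[0,1]: The receptive field on the input at this output position is [9 13 7 / 3 10 10]. Elementwise product with the kernel and sum: 9·2 + 13·-1 + 7·1 + 3·1 + 10·1.

47 25 25
26 39 47
65 74 17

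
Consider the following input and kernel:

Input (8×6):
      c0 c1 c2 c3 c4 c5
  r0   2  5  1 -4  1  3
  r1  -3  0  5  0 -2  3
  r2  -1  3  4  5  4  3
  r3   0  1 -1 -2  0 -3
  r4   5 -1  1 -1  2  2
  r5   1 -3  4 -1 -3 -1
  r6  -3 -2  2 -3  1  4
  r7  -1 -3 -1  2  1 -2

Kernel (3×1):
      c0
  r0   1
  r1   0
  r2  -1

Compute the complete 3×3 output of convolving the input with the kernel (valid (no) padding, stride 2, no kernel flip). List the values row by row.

3 -3 -3
-6 3 2
8 -1 1

Output[0,0]: The receptive field on the input at this output position is [2 / -3 / -1]. Elementwise product with the kernel and sum: 2·1 + -1·-1.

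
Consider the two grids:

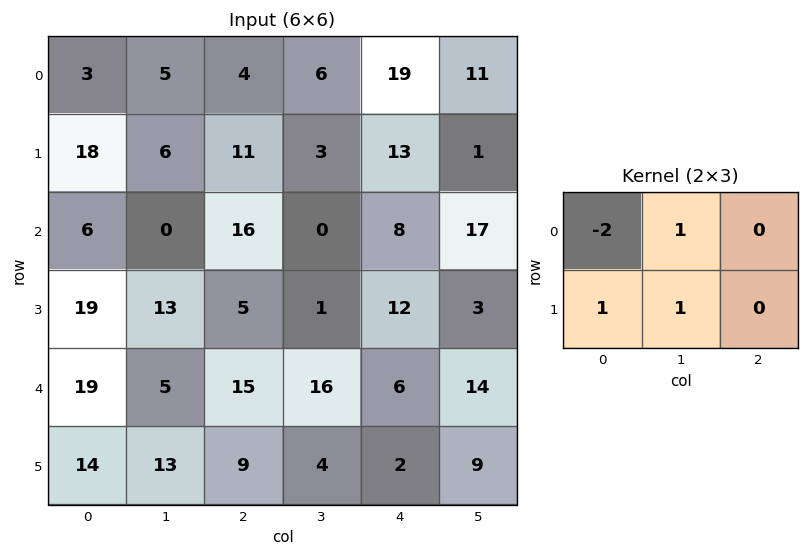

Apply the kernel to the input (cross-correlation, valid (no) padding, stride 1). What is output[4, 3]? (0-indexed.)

The receptive field on the input at this output position is [16 6 14 / 4 2 9]. Elementwise product with the kernel and sum: 16·-2 + 6·1 + 4·1 + 2·1.

-20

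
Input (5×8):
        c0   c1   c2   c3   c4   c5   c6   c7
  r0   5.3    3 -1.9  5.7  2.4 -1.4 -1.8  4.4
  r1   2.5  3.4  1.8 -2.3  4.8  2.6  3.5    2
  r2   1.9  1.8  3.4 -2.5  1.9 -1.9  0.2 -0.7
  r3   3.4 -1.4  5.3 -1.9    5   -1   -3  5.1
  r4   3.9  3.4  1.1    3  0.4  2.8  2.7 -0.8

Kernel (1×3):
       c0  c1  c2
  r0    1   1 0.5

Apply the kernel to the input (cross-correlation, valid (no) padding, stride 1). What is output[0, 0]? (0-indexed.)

The receptive field on the input at this output position is [5.3 3 -1.9]. Elementwise product with the kernel and sum: 5.3·1 + 3·1 + -1.9·0.5.

7.35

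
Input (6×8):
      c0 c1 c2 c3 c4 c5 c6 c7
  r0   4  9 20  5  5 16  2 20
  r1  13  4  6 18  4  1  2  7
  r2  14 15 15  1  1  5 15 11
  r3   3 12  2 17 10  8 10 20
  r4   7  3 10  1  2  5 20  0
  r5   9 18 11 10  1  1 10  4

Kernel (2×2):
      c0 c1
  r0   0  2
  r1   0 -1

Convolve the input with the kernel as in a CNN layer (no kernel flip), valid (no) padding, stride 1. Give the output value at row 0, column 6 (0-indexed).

33

The receptive field on the input at this output position is [2 20 / 2 7]. Elementwise product with the kernel and sum: 20·2 + 7·-1.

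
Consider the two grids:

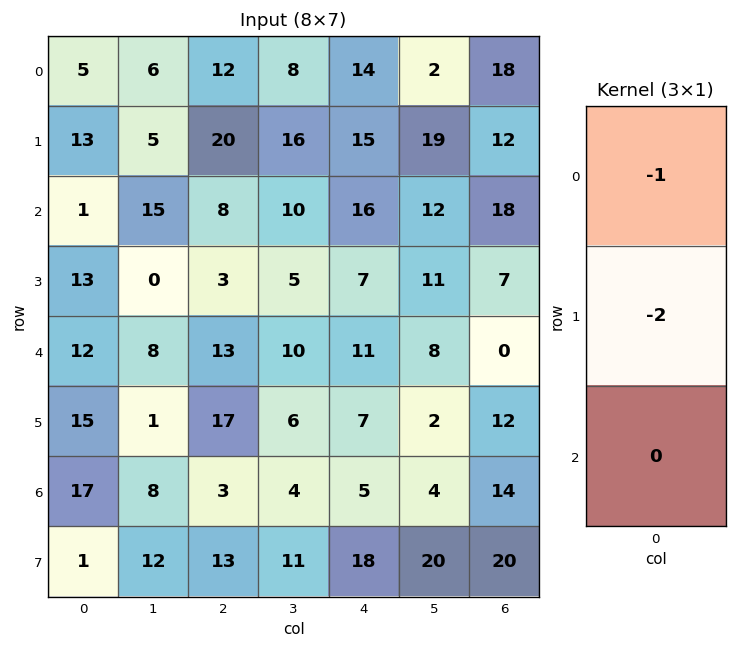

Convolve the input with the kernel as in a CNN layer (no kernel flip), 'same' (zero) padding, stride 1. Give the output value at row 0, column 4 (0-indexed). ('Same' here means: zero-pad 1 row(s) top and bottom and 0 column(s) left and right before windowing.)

The receptive field on the zero-padded input at this output position is [0 / 14 / 15]. Elementwise product with the kernel and sum: 0·-1 + 14·-2.

-28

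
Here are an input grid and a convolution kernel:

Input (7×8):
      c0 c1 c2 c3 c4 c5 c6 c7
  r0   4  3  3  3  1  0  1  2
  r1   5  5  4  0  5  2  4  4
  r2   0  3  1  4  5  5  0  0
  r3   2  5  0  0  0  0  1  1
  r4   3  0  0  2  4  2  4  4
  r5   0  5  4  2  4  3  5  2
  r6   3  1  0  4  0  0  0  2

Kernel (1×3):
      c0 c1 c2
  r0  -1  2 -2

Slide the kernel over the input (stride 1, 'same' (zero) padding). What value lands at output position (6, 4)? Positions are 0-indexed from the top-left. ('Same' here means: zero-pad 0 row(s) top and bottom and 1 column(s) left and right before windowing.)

-4

The receptive field on the zero-padded input at this output position is [4 0 0]. Elementwise product with the kernel and sum: 4·-1 + 0·2 + 0·-2.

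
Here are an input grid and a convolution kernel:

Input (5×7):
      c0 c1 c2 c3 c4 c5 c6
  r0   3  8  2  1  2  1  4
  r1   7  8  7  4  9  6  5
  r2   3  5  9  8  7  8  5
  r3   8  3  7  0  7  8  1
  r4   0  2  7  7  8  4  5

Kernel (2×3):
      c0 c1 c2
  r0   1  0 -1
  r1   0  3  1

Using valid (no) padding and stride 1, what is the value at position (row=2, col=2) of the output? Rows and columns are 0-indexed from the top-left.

The receptive field on the input at this output position is [9 8 7 / 7 0 7]. Elementwise product with the kernel and sum: 9·1 + 7·-1 + 0·3 + 7·1.

9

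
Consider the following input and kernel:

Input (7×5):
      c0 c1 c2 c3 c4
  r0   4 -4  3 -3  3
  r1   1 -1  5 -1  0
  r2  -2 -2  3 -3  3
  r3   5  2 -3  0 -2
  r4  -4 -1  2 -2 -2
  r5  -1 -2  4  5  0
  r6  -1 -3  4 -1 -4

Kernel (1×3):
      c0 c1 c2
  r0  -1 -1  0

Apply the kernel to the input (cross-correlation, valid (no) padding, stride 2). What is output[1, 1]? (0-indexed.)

The receptive field on the input at this output position is [3 -3 3]. Elementwise product with the kernel and sum: 3·-1 + -3·-1.

0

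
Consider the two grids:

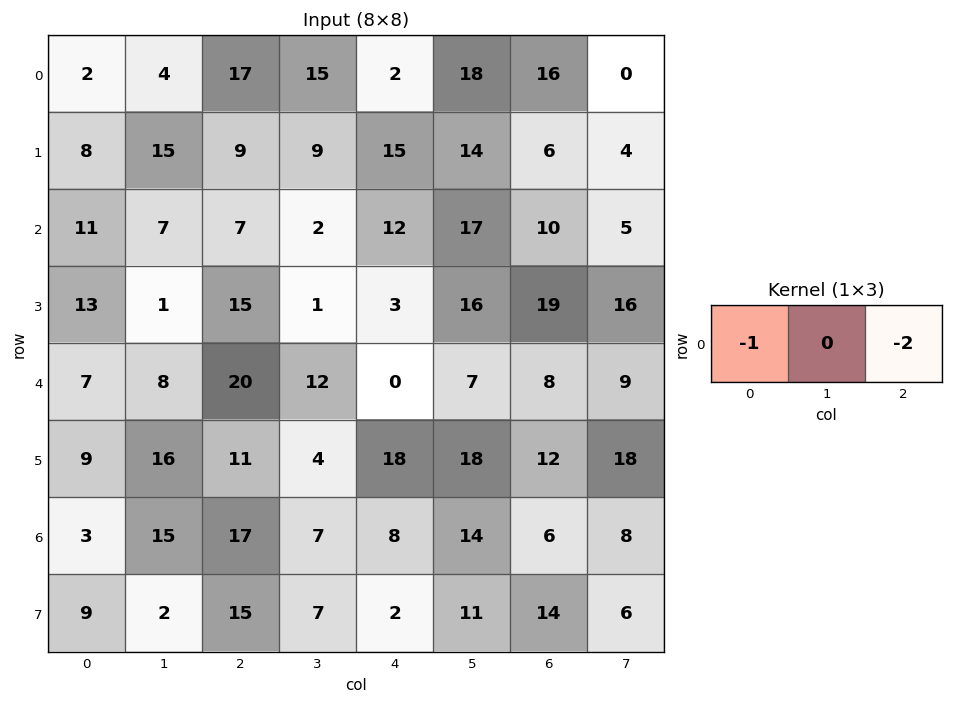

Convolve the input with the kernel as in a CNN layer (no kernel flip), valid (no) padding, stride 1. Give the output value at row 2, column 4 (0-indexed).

-32

The receptive field on the input at this output position is [12 17 10]. Elementwise product with the kernel and sum: 12·-1 + 10·-2.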